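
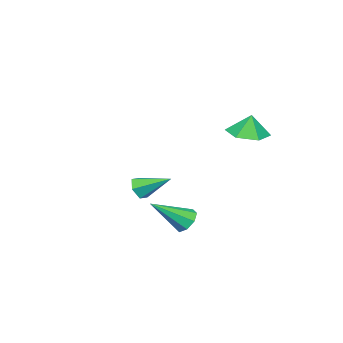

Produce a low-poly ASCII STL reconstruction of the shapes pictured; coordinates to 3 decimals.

solid 
facet normal -0.623 0.498 -0.603
outer loop
vertex 3.194 0.335 -2.098
vertex 2.75 0.369 -1.611
vertex 3.25 0.749 -1.814
endloop
endfacet
facet normal 0.928 0.117 -0.354
outer loop
vertex 3.194 0.335 -2.098
vertex 3.25 0.749 -1.814
vertex 3.93 -0.569 -0.469
endloop
endfacet
facet normal -0.623 0.497 -0.604
outer loop
vertex 3.25 0.749 -1.814
vertex 2.75 0.369 -1.611
vertex 3.013 0.941 -1.412
endloop
endfacet
facet normal 0.786 0.591 0.181
outer loop
vertex 3.25 0.749 -1.814
vertex 3.013 0.941 -1.412
vertex 3.93 -0.569 -0.469
endloop
endfacet
facet normal -0.623 0.497 -0.604
outer loop
vertex 3.013 0.941 -1.412
vertex 2.75 0.369 -1.611
vertex 2.622 0.798 -1.126
endloop
endfacet
facet normal 0.296 0.629 0.719
outer loop
vertex 3.013 0.941 -1.412
vertex 2.622 0.798 -1.126
vertex 3.93 -0.569 -0.469
endloop
endfacet
facet normal -0.624 0.496 -0.604
outer loop
vertex 2.622 0.798 -1.126
vertex 2.75 0.369 -1.611
vertex 2.306 0.403 -1.124
endloop
endfacet
facet normal -0.256 0.209 0.944
outer loop
vertex 2.622 0.798 -1.126
vertex 2.306 0.403 -1.124
vertex 3.93 -0.569 -0.469
endloop
endfacet
facet normal -0.624 0.496 -0.604
outer loop
vertex 2.306 0.403 -1.124
vertex 2.75 0.369 -1.611
vertex 2.251 -0.011 -1.407
endloop
endfacet
facet normal -0.545 -0.423 0.724
outer loop
vertex 2.306 0.403 -1.124
vertex 2.251 -0.011 -1.407
vertex 3.93 -0.569 -0.469
endloop
endfacet
facet normal -0.624 0.496 -0.603
outer loop
vertex 2.251 -0.011 -1.407
vertex 2.75 0.369 -1.611
vertex 2.488 -0.203 -1.81
endloop
endfacet
facet normal -0.403 -0.895 0.189
outer loop
vertex 2.251 -0.011 -1.407
vertex 2.488 -0.203 -1.81
vertex 3.93 -0.569 -0.469
endloop
endfacet
facet normal -0.623 0.496 -0.604
outer loop
vertex 2.488 -0.203 -1.81
vertex 2.75 0.369 -1.611
vertex 2.879 -0.06 -2.096
endloop
endfacet
facet normal 0.087 -0.933 -0.348
outer loop
vertex 2.488 -0.203 -1.81
vertex 2.879 -0.06 -2.096
vertex 3.93 -0.569 -0.469
endloop
endfacet
facet normal -0.625 0.495 -0.604
outer loop
vertex 2.879 -0.06 -2.096
vertex 2.75 0.369 -1.611
vertex 3.194 0.335 -2.098
endloop
endfacet
facet normal 0.639 -0.513 -0.573
outer loop
vertex 2.879 -0.06 -2.096
vertex 3.194 0.335 -2.098
vertex 3.93 -0.569 -0.469
endloop
endfacet
facet normal 0.003 -0.166 -0.986
outer loop
vertex 1.131 1.655 2.763
vertex 0.191 1.646 2.762
vertex 0.654 2.453 2.627
endloop
endfacet
facet normal 0.669 0.495 0.555
outer loop
vertex 1.131 1.655 2.763
vertex 0.654 2.453 2.627
vertex 0.189 1.814 3.758
endloop
endfacet
facet normal 0.002 -0.166 -0.986
outer loop
vertex 0.654 2.453 2.627
vertex 0.191 1.646 2.762
vertex -0.286 2.445 2.626
endloop
endfacet
facet normal -0.008 0.872 0.489
outer loop
vertex 0.654 2.453 2.627
vertex -0.286 2.445 2.626
vertex 0.189 1.814 3.758
endloop
endfacet
facet normal 0.002 -0.166 -0.986
outer loop
vertex -0.286 2.445 2.626
vertex 0.191 1.646 2.762
vertex -0.749 1.638 2.761
endloop
endfacet
facet normal -0.679 0.482 0.554
outer loop
vertex -0.286 2.445 2.626
vertex -0.749 1.638 2.761
vertex 0.189 1.814 3.758
endloop
endfacet
facet normal 0.002 -0.166 -0.986
outer loop
vertex -0.749 1.638 2.761
vertex 0.191 1.646 2.762
vertex -0.272 0.839 2.897
endloop
endfacet
facet normal -0.672 -0.285 0.683
outer loop
vertex -0.749 1.638 2.761
vertex -0.272 0.839 2.897
vertex 0.189 1.814 3.758
endloop
endfacet
facet normal 0.003 -0.166 -0.986
outer loop
vertex -0.272 0.839 2.897
vertex 0.191 1.646 2.762
vertex 0.668 0.848 2.898
endloop
endfacet
facet normal 0.006 -0.663 0.748
outer loop
vertex -0.272 0.839 2.897
vertex 0.668 0.848 2.898
vertex 0.189 1.814 3.758
endloop
endfacet
facet normal 0.003 -0.166 -0.986
outer loop
vertex 0.668 0.848 2.898
vertex 0.191 1.646 2.762
vertex 1.131 1.655 2.763
endloop
endfacet
facet normal 0.676 -0.274 0.684
outer loop
vertex 0.668 0.848 2.898
vertex 1.131 1.655 2.763
vertex 0.189 1.814 3.758
endloop
endfacet
facet normal 0.197 -0.863 -0.465
outer loop
vertex -0.104 -4.33 -1.253
vertex -0.319 -4.078 -1.812
vertex 0.308 -4.022 -1.65
endloop
endfacet
facet normal 0.644 0.114 0.757
outer loop
vertex -0.104 -4.33 -1.253
vertex 0.308 -4.022 -1.65
vertex -0.641 -2.662 -1.048
endloop
endfacet
facet normal 0.197 -0.863 -0.465
outer loop
vertex 0.308 -4.022 -1.65
vertex -0.319 -4.078 -1.812
vertex 0.093 -3.77 -2.209
endloop
endfacet
facet normal 0.809 0.586 -0.047
outer loop
vertex 0.308 -4.022 -1.65
vertex 0.093 -3.77 -2.209
vertex -0.641 -2.662 -1.048
endloop
endfacet
facet normal 0.196 -0.863 -0.466
outer loop
vertex 0.093 -3.77 -2.209
vertex -0.319 -4.078 -1.812
vertex -0.534 -3.825 -2.371
endloop
endfacet
facet normal 0.103 0.751 -0.652
outer loop
vertex 0.093 -3.77 -2.209
vertex -0.534 -3.825 -2.371
vertex -0.641 -2.662 -1.048
endloop
endfacet
facet normal 0.195 -0.863 -0.466
outer loop
vertex -0.534 -3.825 -2.371
vertex -0.319 -4.078 -1.812
vertex -0.946 -4.133 -1.973
endloop
endfacet
facet normal -0.772 0.445 -0.454
outer loop
vertex -0.534 -3.825 -2.371
vertex -0.946 -4.133 -1.973
vertex -0.641 -2.662 -1.048
endloop
endfacet
facet normal 0.195 -0.863 -0.466
outer loop
vertex -0.946 -4.133 -1.973
vertex -0.319 -4.078 -1.812
vertex -0.731 -4.386 -1.414
endloop
endfacet
facet normal -0.937 -0.025 0.349
outer loop
vertex -0.946 -4.133 -1.973
vertex -0.731 -4.386 -1.414
vertex -0.641 -2.662 -1.048
endloop
endfacet
facet normal 0.196 -0.863 -0.465
outer loop
vertex -0.731 -4.386 -1.414
vertex -0.319 -4.078 -1.812
vertex -0.104 -4.33 -1.253
endloop
endfacet
facet normal -0.228 -0.191 0.955
outer loop
vertex -0.731 -4.386 -1.414
vertex -0.104 -4.33 -1.253
vertex -0.641 -2.662 -1.048
endloop
endfacet

endsolid


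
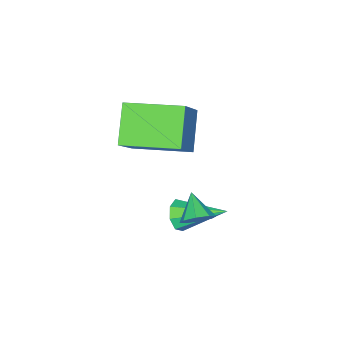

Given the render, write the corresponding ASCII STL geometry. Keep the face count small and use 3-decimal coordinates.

solid 
facet normal 0.467 0.662 -0.586
outer loop
vertex -0.114 -1.167 1.151
vertex -0.528 -0.765 1.275
vertex -0.01 -0.919 1.514
endloop
endfacet
facet normal 0.540 -0.759 0.364
outer loop
vertex -0.114 -1.167 1.151
vertex -0.01 -0.919 1.514
vertex -1.012 -1.455 1.885
endloop
endfacet
facet normal 0.467 0.663 -0.585
outer loop
vertex -0.01 -0.919 1.514
vertex -0.528 -0.765 1.275
vertex -0.21 -0.581 1.737
endloop
endfacet
facet normal 0.462 -0.282 0.841
outer loop
vertex -0.01 -0.919 1.514
vertex -0.21 -0.581 1.737
vertex -1.012 -1.455 1.885
endloop
endfacet
facet normal 0.466 0.663 -0.585
outer loop
vertex -0.21 -0.581 1.737
vertex -0.528 -0.765 1.275
vertex -0.596 -0.351 1.69
endloop
endfacet
facet normal -0.013 0.179 0.984
outer loop
vertex -0.21 -0.581 1.737
vertex -0.596 -0.351 1.69
vertex -1.012 -1.455 1.885
endloop
endfacet
facet normal 0.466 0.663 -0.586
outer loop
vertex -0.596 -0.351 1.69
vertex -0.528 -0.765 1.275
vertex -0.942 -0.364 1.4
endloop
endfacet
facet normal -0.608 0.355 0.710
outer loop
vertex -0.596 -0.351 1.69
vertex -0.942 -0.364 1.4
vertex -1.012 -1.455 1.885
endloop
endfacet
facet normal 0.466 0.663 -0.585
outer loop
vertex -0.942 -0.364 1.4
vertex -0.528 -0.765 1.275
vertex -1.045 -0.612 1.037
endloop
endfacet
facet normal -0.974 0.142 0.179
outer loop
vertex -0.942 -0.364 1.4
vertex -1.045 -0.612 1.037
vertex -1.012 -1.455 1.885
endloop
endfacet
facet normal 0.466 0.663 -0.586
outer loop
vertex -1.045 -0.612 1.037
vertex -0.528 -0.765 1.275
vertex -0.845 -0.95 0.814
endloop
endfacet
facet normal -0.895 -0.334 -0.297
outer loop
vertex -1.045 -0.612 1.037
vertex -0.845 -0.95 0.814
vertex -1.012 -1.455 1.885
endloop
endfacet
facet normal 0.467 0.662 -0.587
outer loop
vertex -0.845 -0.95 0.814
vertex -0.528 -0.765 1.275
vertex -0.46 -1.18 0.861
endloop
endfacet
facet normal -0.420 -0.794 -0.440
outer loop
vertex -0.845 -0.95 0.814
vertex -0.46 -1.18 0.861
vertex -1.012 -1.455 1.885
endloop
endfacet
facet normal 0.467 0.662 -0.587
outer loop
vertex -0.46 -1.18 0.861
vertex -0.528 -0.765 1.275
vertex -0.114 -1.167 1.151
endloop
endfacet
facet normal 0.176 -0.970 -0.166
outer loop
vertex -0.46 -1.18 0.861
vertex -0.114 -1.167 1.151
vertex -1.012 -1.455 1.885
endloop
endfacet
facet normal -0.641 -0.278 -0.716
outer loop
vertex -2.613 -5.231 2.921
vertex -3.615 -3.431 3.12
vertex -1.636 -4.562 1.786
endloop
endfacet
facet normal 0.484 -0.870 -0.096
outer loop
vertex -0.405 -4.029 3.16
vertex -2.613 -5.231 2.921
vertex -1.636 -4.562 1.786
endloop
endfacet
facet normal -0.641 -0.278 -0.715
outer loop
vertex -1.636 -4.562 1.786
vertex -3.615 -3.431 3.12
vertex -2.639 -2.762 1.985
endloop
endfacet
facet normal 0.595 0.408 -0.692
outer loop
vertex -2.639 -2.762 1.985
vertex -0.405 -4.029 3.16
vertex -1.636 -4.562 1.786
endloop
endfacet
facet normal -0.596 -0.408 0.692
outer loop
vertex -2.613 -5.231 2.921
vertex -2.384 -2.898 4.494
vertex -3.615 -3.431 3.12
endloop
endfacet
facet normal 0.484 -0.870 -0.097
outer loop
vertex -1.381 -4.698 4.295
vertex -2.613 -5.231 2.921
vertex -0.405 -4.029 3.16
endloop
endfacet
facet normal -0.595 -0.408 0.692
outer loop
vertex -1.381 -4.698 4.295
vertex -2.384 -2.898 4.494
vertex -2.613 -5.231 2.921
endloop
endfacet
facet normal -0.484 0.870 0.096
outer loop
vertex -3.615 -3.431 3.12
vertex -2.384 -2.898 4.494
vertex -2.639 -2.762 1.985
endloop
endfacet
facet normal 0.595 0.408 -0.692
outer loop
vertex -1.407 -2.229 3.359
vertex -0.405 -4.029 3.16
vertex -2.639 -2.762 1.985
endloop
endfacet
facet normal -0.484 0.870 0.096
outer loop
vertex -2.639 -2.762 1.985
vertex -2.384 -2.898 4.494
vertex -1.407 -2.229 3.359
endloop
endfacet
facet normal 0.641 0.278 0.715
outer loop
vertex -1.407 -2.229 3.359
vertex -1.381 -4.698 4.295
vertex -0.405 -4.029 3.16
endloop
endfacet
facet normal 0.641 0.278 0.716
outer loop
vertex -2.384 -2.898 4.494
vertex -1.381 -4.698 4.295
vertex -1.407 -2.229 3.359
endloop
endfacet
facet normal 0.335 -0.843 -0.421
outer loop
vertex -1.351 -2.099 -0.895
vertex -1.546 -2.427 -0.394
vertex -1.805 -2.256 -0.942
endloop
endfacet
facet normal -0.155 0.665 -0.730
outer loop
vertex -1.351 -2.099 -0.895
vertex -1.805 -2.256 -0.942
vertex -2.154 -0.893 0.374
endloop
endfacet
facet normal 0.334 -0.843 -0.421
outer loop
vertex -1.805 -2.256 -0.942
vertex -1.546 -2.427 -0.394
vertex -2.107 -2.513 -0.667
endloop
endfacet
facet normal -0.773 0.327 -0.544
outer loop
vertex -1.805 -2.256 -0.942
vertex -2.107 -2.513 -0.667
vertex -2.154 -0.893 0.374
endloop
endfacet
facet normal 0.334 -0.843 -0.422
outer loop
vertex -2.107 -2.513 -0.667
vertex -1.546 -2.427 -0.394
vertex -2.08 -2.72 -0.232
endloop
endfacet
facet normal -0.998 -0.053 0.037
outer loop
vertex -2.107 -2.513 -0.667
vertex -2.08 -2.72 -0.232
vertex -2.154 -0.893 0.374
endloop
endfacet
facet normal 0.335 -0.843 -0.421
outer loop
vertex -2.08 -2.72 -0.232
vertex -1.546 -2.427 -0.394
vertex -1.74 -2.755 0.108
endloop
endfacet
facet normal -0.697 -0.251 0.671
outer loop
vertex -2.08 -2.72 -0.232
vertex -1.74 -2.755 0.108
vertex -2.154 -0.893 0.374
endloop
endfacet
facet normal 0.334 -0.843 -0.422
outer loop
vertex -1.74 -2.755 0.108
vertex -1.546 -2.427 -0.394
vertex -1.286 -2.598 0.154
endloop
endfacet
facet normal -0.048 -0.152 0.987
outer loop
vertex -1.74 -2.755 0.108
vertex -1.286 -2.598 0.154
vertex -2.154 -0.893 0.374
endloop
endfacet
facet normal 0.335 -0.842 -0.422
outer loop
vertex -1.286 -2.598 0.154
vertex -1.546 -2.427 -0.394
vertex -0.985 -2.341 -0.12
endloop
endfacet
facet normal 0.569 0.187 0.801
outer loop
vertex -1.286 -2.598 0.154
vertex -0.985 -2.341 -0.12
vertex -2.154 -0.893 0.374
endloop
endfacet
facet normal 0.335 -0.843 -0.422
outer loop
vertex -0.985 -2.341 -0.12
vertex -1.546 -2.427 -0.394
vertex -1.012 -2.134 -0.555
endloop
endfacet
facet normal 0.794 0.566 0.220
outer loop
vertex -0.985 -2.341 -0.12
vertex -1.012 -2.134 -0.555
vertex -2.154 -0.893 0.374
endloop
endfacet
facet normal 0.335 -0.843 -0.421
outer loop
vertex -1.012 -2.134 -0.555
vertex -1.546 -2.427 -0.394
vertex -1.351 -2.099 -0.895
endloop
endfacet
facet normal 0.494 0.765 -0.414
outer loop
vertex -1.012 -2.134 -0.555
vertex -1.351 -2.099 -0.895
vertex -2.154 -0.893 0.374
endloop
endfacet

endsolid


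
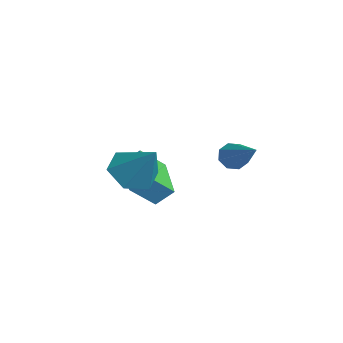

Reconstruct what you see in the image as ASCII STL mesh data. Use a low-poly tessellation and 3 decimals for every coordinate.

solid 
facet normal -0.834 -0.135 -0.536
outer loop
vertex -2.09 2.649 -1.161
vertex -2.421 3.015 -0.738
vertex -2.089 3.131 -1.284
endloop
endfacet
facet normal 0.755 -0.164 -0.635
outer loop
vertex -2.09 2.649 -1.161
vertex -2.089 3.131 -1.284
vertex -0.619 3.305 0.418
endloop
endfacet
facet normal -0.834 -0.134 -0.535
outer loop
vertex -2.089 3.131 -1.284
vertex -2.421 3.015 -0.738
vertex -2.282 3.545 -1.087
endloop
endfacet
facet normal 0.601 0.554 -0.576
outer loop
vertex -2.089 3.131 -1.284
vertex -2.282 3.545 -1.087
vertex -0.619 3.305 0.418
endloop
endfacet
facet normal -0.834 -0.134 -0.536
outer loop
vertex -2.282 3.545 -1.087
vertex -2.421 3.015 -0.738
vertex -2.557 3.649 -0.685
endloop
endfacet
facet normal 0.227 0.969 -0.096
outer loop
vertex -2.282 3.545 -1.087
vertex -2.557 3.649 -0.685
vertex -0.619 3.305 0.418
endloop
endfacet
facet normal -0.835 -0.134 -0.534
outer loop
vertex -2.557 3.649 -0.685
vertex -2.421 3.015 -0.738
vertex -2.751 3.381 -0.314
endloop
endfacet
facet normal -0.151 0.837 0.526
outer loop
vertex -2.557 3.649 -0.685
vertex -2.751 3.381 -0.314
vertex -0.619 3.305 0.418
endloop
endfacet
facet normal -0.835 -0.133 -0.535
outer loop
vertex -2.751 3.381 -0.314
vertex -2.421 3.015 -0.738
vertex -2.753 2.899 -0.191
endloop
endfacet
facet normal -0.308 0.236 0.922
outer loop
vertex -2.751 3.381 -0.314
vertex -2.753 2.899 -0.191
vertex -0.619 3.305 0.418
endloop
endfacet
facet normal -0.834 -0.134 -0.535
outer loop
vertex -2.753 2.899 -0.191
vertex -2.421 3.015 -0.738
vertex -2.56 2.485 -0.388
endloop
endfacet
facet normal -0.154 -0.482 0.862
outer loop
vertex -2.753 2.899 -0.191
vertex -2.56 2.485 -0.388
vertex -0.619 3.305 0.418
endloop
endfacet
facet normal -0.834 -0.135 -0.536
outer loop
vertex -2.56 2.485 -0.388
vertex -2.421 3.015 -0.738
vertex -2.285 2.382 -0.79
endloop
endfacet
facet normal 0.221 -0.898 0.381
outer loop
vertex -2.56 2.485 -0.388
vertex -2.285 2.382 -0.79
vertex -0.619 3.305 0.418
endloop
endfacet
facet normal -0.834 -0.135 -0.535
outer loop
vertex -2.285 2.382 -0.79
vertex -2.421 3.015 -0.738
vertex -2.09 2.649 -1.161
endloop
endfacet
facet normal 0.597 -0.766 -0.238
outer loop
vertex -2.285 2.382 -0.79
vertex -2.09 2.649 -1.161
vertex -0.619 3.305 0.418
endloop
endfacet
facet normal -0.971 0.103 0.214
outer loop
vertex -4.459 -0.811 -1.555
vertex -4.236 -0.135 -0.867
vertex -4.566 0.224 -2.536
endloop
endfacet
facet normal -0.225 -0.682 -0.695
outer loop
vertex -2.584 0.015 -2.973
vertex -4.459 -0.811 -1.555
vertex -4.566 0.224 -2.536
endloop
endfacet
facet normal -0.971 0.103 0.214
outer loop
vertex -4.566 0.224 -2.536
vertex -4.236 -0.135 -0.867
vertex -4.343 0.9 -1.848
endloop
endfacet
facet normal -0.075 0.723 -0.686
outer loop
vertex -4.343 0.9 -1.848
vertex -2.584 0.015 -2.973
vertex -4.566 0.224 -2.536
endloop
endfacet
facet normal 0.075 -0.723 0.686
outer loop
vertex -4.459 -0.811 -1.555
vertex -2.254 -0.344 -1.304
vertex -4.236 -0.135 -0.867
endloop
endfacet
facet normal -0.225 -0.682 -0.695
outer loop
vertex -2.477 -1.02 -1.992
vertex -4.459 -0.811 -1.555
vertex -2.584 0.015 -2.973
endloop
endfacet
facet normal 0.075 -0.723 0.686
outer loop
vertex -2.477 -1.02 -1.992
vertex -2.254 -0.344 -1.304
vertex -4.459 -0.811 -1.555
endloop
endfacet
facet normal 0.225 0.682 0.695
outer loop
vertex -4.236 -0.135 -0.867
vertex -2.254 -0.344 -1.304
vertex -4.343 0.9 -1.848
endloop
endfacet
facet normal -0.075 0.723 -0.686
outer loop
vertex -2.361 0.691 -2.285
vertex -2.584 0.015 -2.973
vertex -4.343 0.9 -1.848
endloop
endfacet
facet normal 0.225 0.682 0.695
outer loop
vertex -4.343 0.9 -1.848
vertex -2.254 -0.344 -1.304
vertex -2.361 0.691 -2.285
endloop
endfacet
facet normal 0.971 -0.103 -0.214
outer loop
vertex -2.361 0.691 -2.285
vertex -2.477 -1.02 -1.992
vertex -2.584 0.015 -2.973
endloop
endfacet
facet normal 0.971 -0.103 -0.214
outer loop
vertex -2.254 -0.344 -1.304
vertex -2.477 -1.02 -1.992
vertex -2.361 0.691 -2.285
endloop
endfacet
facet normal -0.592 -0.301 -0.748
outer loop
vertex 0.836 -2.078 -0.056
vertex 0.054 -1.543 0.347
vertex 0.687 -1.098 -0.333
endloop
endfacet
facet normal 0.970 0.083 -0.228
outer loop
vertex 0.836 -2.078 -0.056
vertex 0.687 -1.098 -0.333
vertex 1.166 -0.977 1.753
endloop
endfacet
facet normal -0.591 -0.302 -0.748
outer loop
vertex 0.687 -1.098 -0.333
vertex 0.054 -1.543 0.347
vertex -0.096 -0.563 0.07
endloop
endfacet
facet normal 0.498 0.852 -0.164
outer loop
vertex 0.687 -1.098 -0.333
vertex -0.096 -0.563 0.07
vertex 1.166 -0.977 1.753
endloop
endfacet
facet normal -0.592 -0.302 -0.747
outer loop
vertex -0.096 -0.563 0.07
vertex 0.054 -1.543 0.347
vertex -0.728 -1.008 0.75
endloop
endfacet
facet normal -0.218 0.897 0.384
outer loop
vertex -0.096 -0.563 0.07
vertex -0.728 -1.008 0.75
vertex 1.166 -0.977 1.753
endloop
endfacet
facet normal -0.591 -0.301 -0.748
outer loop
vertex -0.728 -1.008 0.75
vertex 0.054 -1.543 0.347
vertex -0.579 -1.989 1.027
endloop
endfacet
facet normal -0.463 0.175 0.869
outer loop
vertex -0.728 -1.008 0.75
vertex -0.579 -1.989 1.027
vertex 1.166 -0.977 1.753
endloop
endfacet
facet normal -0.591 -0.302 -0.748
outer loop
vertex -0.579 -1.989 1.027
vertex 0.054 -1.543 0.347
vertex 0.204 -2.524 0.624
endloop
endfacet
facet normal 0.009 -0.593 0.805
outer loop
vertex -0.579 -1.989 1.027
vertex 0.204 -2.524 0.624
vertex 1.166 -0.977 1.753
endloop
endfacet
facet normal -0.592 -0.302 -0.748
outer loop
vertex 0.204 -2.524 0.624
vertex 0.054 -1.543 0.347
vertex 0.836 -2.078 -0.056
endloop
endfacet
facet normal 0.726 -0.638 0.256
outer loop
vertex 0.204 -2.524 0.624
vertex 0.836 -2.078 -0.056
vertex 1.166 -0.977 1.753
endloop
endfacet

endsolid


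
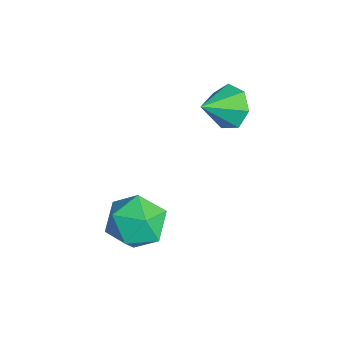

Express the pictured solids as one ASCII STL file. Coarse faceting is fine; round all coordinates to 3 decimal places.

solid 
facet normal -0.297 0.804 -0.515
outer loop
vertex -2.66 0.976 2.734
vertex -3.443 0.892 3.055
vertex -2.787 1.334 3.366
endloop
endfacet
facet normal 0.960 -0.112 0.257
outer loop
vertex -2.66 0.976 2.734
vertex -2.787 1.334 3.366
vertex -3.057 -0.152 3.725
endloop
endfacet
facet normal -0.296 0.803 -0.516
outer loop
vertex -2.787 1.334 3.366
vertex -3.443 0.892 3.055
vertex -3.408 1.36 3.763
endloop
endfacet
facet normal 0.539 0.104 0.836
outer loop
vertex -2.787 1.334 3.366
vertex -3.408 1.36 3.763
vertex -3.057 -0.152 3.725
endloop
endfacet
facet normal -0.296 0.803 -0.516
outer loop
vertex -3.408 1.36 3.763
vertex -3.443 0.892 3.055
vertex -4.055 1.034 3.627
endloop
endfacet
facet normal -0.174 -0.065 0.983
outer loop
vertex -3.408 1.36 3.763
vertex -4.055 1.034 3.627
vertex -3.057 -0.152 3.725
endloop
endfacet
facet normal -0.296 0.803 -0.516
outer loop
vertex -4.055 1.034 3.627
vertex -3.443 0.892 3.055
vertex -4.241 0.601 3.06
endloop
endfacet
facet normal -0.643 -0.492 0.587
outer loop
vertex -4.055 1.034 3.627
vertex -4.241 0.601 3.06
vertex -3.057 -0.152 3.725
endloop
endfacet
facet normal -0.296 0.804 -0.516
outer loop
vertex -4.241 0.601 3.06
vertex -3.443 0.892 3.055
vertex -3.827 0.387 2.489
endloop
endfacet
facet normal -0.515 -0.856 -0.052
outer loop
vertex -4.241 0.601 3.06
vertex -3.827 0.387 2.489
vertex -3.057 -0.152 3.725
endloop
endfacet
facet normal -0.297 0.804 -0.516
outer loop
vertex -3.827 0.387 2.489
vertex -3.443 0.892 3.055
vertex -3.123 0.554 2.344
endloop
endfacet
facet normal 0.115 -0.882 -0.457
outer loop
vertex -3.827 0.387 2.489
vertex -3.123 0.554 2.344
vertex -3.057 -0.152 3.725
endloop
endfacet
facet normal -0.298 0.803 -0.516
outer loop
vertex -3.123 0.554 2.344
vertex -3.443 0.892 3.055
vertex -2.66 0.976 2.734
endloop
endfacet
facet normal 0.771 -0.551 -0.319
outer loop
vertex -3.123 0.554 2.344
vertex -2.66 0.976 2.734
vertex -3.057 -0.152 3.725
endloop
endfacet
facet normal -0.483 0.687 0.543
outer loop
vertex -0.525 -1.905 1.43
vertex -1.455 -2.313 1.119
vertex -0.983 -2.676 1.998
endloop
endfacet
facet normal 0.148 0.528 0.836
outer loop
vertex -0.525 -1.905 1.43
vertex -0.983 -2.676 1.998
vertex 0.065 -2.696 1.825
endloop
endfacet
facet normal 0.656 0.666 0.354
outer loop
vertex -0.525 -1.905 1.43
vertex 0.065 -2.696 1.825
vertex 0.24 -2.344 0.838
endloop
endfacet
facet normal 0.339 0.910 -0.237
outer loop
vertex -0.525 -1.905 1.43
vertex 0.24 -2.344 0.838
vertex -0.699 -2.108 0.402
endloop
endfacet
facet normal -0.365 0.923 -0.121
outer loop
vertex -0.525 -1.905 1.43
vertex -0.699 -2.108 0.402
vertex -1.455 -2.313 1.119
endloop
endfacet
facet normal 0.157 -0.172 0.972
outer loop
vertex 0.065 -2.696 1.825
vertex -0.983 -2.676 1.998
vertex -0.501 -3.592 1.758
endloop
endfacet
facet normal -0.863 0.085 0.498
outer loop
vertex -0.983 -2.676 1.998
vertex -1.455 -2.313 1.119
vertex -1.44 -3.356 1.322
endloop
endfacet
facet normal -0.672 0.467 -0.575
outer loop
vertex -1.455 -2.313 1.119
vertex -0.699 -2.108 0.402
vertex -1.265 -3.004 0.335
endloop
endfacet
facet normal 0.467 0.446 -0.764
outer loop
vertex -0.699 -2.108 0.402
vertex 0.24 -2.344 0.838
vertex -0.217 -3.024 0.162
endloop
endfacet
facet normal 0.980 0.051 0.192
outer loop
vertex 0.24 -2.344 0.838
vertex 0.065 -2.696 1.825
vertex 0.255 -3.387 1.041
endloop
endfacet
facet normal -0.339 -0.910 0.237
outer loop
vertex -0.675 -3.795 0.73
vertex -0.501 -3.592 1.758
vertex -1.44 -3.356 1.322
endloop
endfacet
facet normal -0.656 -0.666 -0.354
outer loop
vertex -0.675 -3.795 0.73
vertex -1.44 -3.356 1.322
vertex -1.265 -3.004 0.335
endloop
endfacet
facet normal -0.148 -0.528 -0.836
outer loop
vertex -0.675 -3.795 0.73
vertex -1.265 -3.004 0.335
vertex -0.217 -3.024 0.162
endloop
endfacet
facet normal 0.483 -0.687 -0.543
outer loop
vertex -0.675 -3.795 0.73
vertex -0.217 -3.024 0.162
vertex 0.255 -3.387 1.041
endloop
endfacet
facet normal 0.365 -0.923 0.121
outer loop
vertex -0.675 -3.795 0.73
vertex 0.255 -3.387 1.041
vertex -0.501 -3.592 1.758
endloop
endfacet
facet normal -0.467 -0.446 0.764
outer loop
vertex -1.44 -3.356 1.322
vertex -0.501 -3.592 1.758
vertex -0.983 -2.676 1.998
endloop
endfacet
facet normal -0.980 -0.051 -0.192
outer loop
vertex -1.265 -3.004 0.335
vertex -1.44 -3.356 1.322
vertex -1.455 -2.313 1.119
endloop
endfacet
facet normal -0.157 0.172 -0.972
outer loop
vertex -0.217 -3.024 0.162
vertex -1.265 -3.004 0.335
vertex -0.699 -2.108 0.402
endloop
endfacet
facet normal 0.863 -0.085 -0.498
outer loop
vertex 0.255 -3.387 1.041
vertex -0.217 -3.024 0.162
vertex 0.24 -2.344 0.838
endloop
endfacet
facet normal 0.672 -0.467 0.575
outer loop
vertex -0.501 -3.592 1.758
vertex 0.255 -3.387 1.041
vertex 0.065 -2.696 1.825
endloop
endfacet

endsolid


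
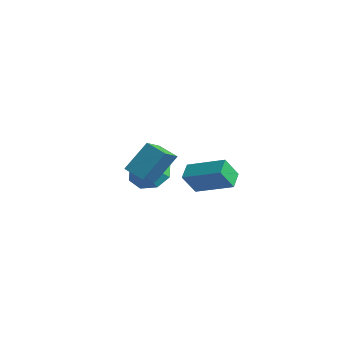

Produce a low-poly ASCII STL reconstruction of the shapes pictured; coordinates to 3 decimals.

solid 
facet normal -0.914 -0.203 0.352
outer loop
vertex -1.924 -2.617 0.301
vertex -1.644 -1.578 1.63
vertex -2.526 -1.374 -0.545
endloop
endfacet
facet normal -0.163 -0.608 -0.777
outer loop
vertex -1.576 -1.162 -0.91
vertex -1.924 -2.617 0.301
vertex -2.526 -1.374 -0.545
endloop
endfacet
facet normal -0.914 -0.204 0.351
outer loop
vertex -2.526 -1.374 -0.545
vertex -1.644 -1.578 1.63
vertex -2.247 -0.334 0.784
endloop
endfacet
facet normal -0.372 0.767 -0.522
outer loop
vertex -2.247 -0.334 0.784
vertex -1.576 -1.162 -0.91
vertex -2.526 -1.374 -0.545
endloop
endfacet
facet normal 0.372 -0.768 0.522
outer loop
vertex -1.924 -2.617 0.301
vertex -0.694 -1.366 1.265
vertex -1.644 -1.578 1.63
endloop
endfacet
facet normal -0.163 -0.608 -0.777
outer loop
vertex -0.973 -2.406 -0.064
vertex -1.924 -2.617 0.301
vertex -1.576 -1.162 -0.91
endloop
endfacet
facet normal 0.371 -0.768 0.523
outer loop
vertex -0.973 -2.406 -0.064
vertex -0.694 -1.366 1.265
vertex -1.924 -2.617 0.301
endloop
endfacet
facet normal 0.163 0.608 0.777
outer loop
vertex -1.644 -1.578 1.63
vertex -0.694 -1.366 1.265
vertex -2.247 -0.334 0.784
endloop
endfacet
facet normal -0.371 0.768 -0.522
outer loop
vertex -1.296 -0.123 0.419
vertex -1.576 -1.162 -0.91
vertex -2.247 -0.334 0.784
endloop
endfacet
facet normal 0.163 0.608 0.777
outer loop
vertex -2.247 -0.334 0.784
vertex -0.694 -1.366 1.265
vertex -1.296 -0.123 0.419
endloop
endfacet
facet normal 0.914 0.204 -0.352
outer loop
vertex -1.296 -0.123 0.419
vertex -0.973 -2.406 -0.064
vertex -1.576 -1.162 -0.91
endloop
endfacet
facet normal 0.914 0.204 -0.351
outer loop
vertex -0.694 -1.366 1.265
vertex -0.973 -2.406 -0.064
vertex -1.296 -0.123 0.419
endloop
endfacet
facet normal -0.856 -0.360 -0.371
outer loop
vertex -4.136 2.714 -3.098
vertex -4.621 3.477 -2.719
vertex -3.939 3.393 -4.212
endloop
endfacet
facet normal 0.495 -0.778 -0.387
outer loop
vertex -2.159 4.143 -3.441
vertex -4.136 2.714 -3.098
vertex -3.939 3.393 -4.212
endloop
endfacet
facet normal -0.856 -0.361 -0.371
outer loop
vertex -3.939 3.393 -4.212
vertex -4.621 3.477 -2.719
vertex -4.424 4.155 -3.834
endloop
endfacet
facet normal 0.149 0.514 -0.845
outer loop
vertex -4.424 4.155 -3.834
vertex -2.159 4.143 -3.441
vertex -3.939 3.393 -4.212
endloop
endfacet
facet normal -0.149 -0.514 0.845
outer loop
vertex -4.136 2.714 -3.098
vertex -2.841 4.227 -1.948
vertex -4.621 3.477 -2.719
endloop
endfacet
facet normal 0.496 -0.778 -0.386
outer loop
vertex -2.356 3.465 -2.326
vertex -4.136 2.714 -3.098
vertex -2.159 4.143 -3.441
endloop
endfacet
facet normal -0.149 -0.514 0.845
outer loop
vertex -2.356 3.465 -2.326
vertex -2.841 4.227 -1.948
vertex -4.136 2.714 -3.098
endloop
endfacet
facet normal -0.495 0.778 0.386
outer loop
vertex -4.621 3.477 -2.719
vertex -2.841 4.227 -1.948
vertex -4.424 4.155 -3.834
endloop
endfacet
facet normal 0.149 0.514 -0.844
outer loop
vertex -2.644 4.906 -3.062
vertex -2.159 4.143 -3.441
vertex -4.424 4.155 -3.834
endloop
endfacet
facet normal -0.496 0.778 0.386
outer loop
vertex -4.424 4.155 -3.834
vertex -2.841 4.227 -1.948
vertex -2.644 4.906 -3.062
endloop
endfacet
facet normal 0.856 0.360 0.370
outer loop
vertex -2.644 4.906 -3.062
vertex -2.356 3.465 -2.326
vertex -2.159 4.143 -3.441
endloop
endfacet
facet normal 0.856 0.361 0.371
outer loop
vertex -2.841 4.227 -1.948
vertex -2.356 3.465 -2.326
vertex -2.644 4.906 -3.062
endloop
endfacet
facet normal -0.231 0.602 -0.765
outer loop
vertex -3.051 0.237 -2.376
vertex -3.912 0.54 -1.878
vertex -2.927 0.873 -1.913
endloop
endfacet
facet normal 0.962 -0.255 0.093
outer loop
vertex -3.051 0.237 -2.376
vertex -2.927 0.873 -1.913
vertex -3.468 -0.62 -0.402
endloop
endfacet
facet normal -0.230 0.601 -0.765
outer loop
vertex -2.927 0.873 -1.913
vertex -3.912 0.54 -1.878
vertex -3.38 1.314 -1.43
endloop
endfacet
facet normal 0.809 0.247 0.533
outer loop
vertex -2.927 0.873 -1.913
vertex -3.38 1.314 -1.43
vertex -3.468 -0.62 -0.402
endloop
endfacet
facet normal -0.230 0.601 -0.765
outer loop
vertex -3.38 1.314 -1.43
vertex -3.912 0.54 -1.878
vertex -4.145 1.302 -1.209
endloop
endfacet
facet normal 0.242 0.447 0.861
outer loop
vertex -3.38 1.314 -1.43
vertex -4.145 1.302 -1.209
vertex -3.468 -0.62 -0.402
endloop
endfacet
facet normal -0.229 0.602 -0.765
outer loop
vertex -4.145 1.302 -1.209
vertex -3.912 0.54 -1.878
vertex -4.773 0.844 -1.381
endloop
endfacet
facet normal -0.408 0.227 0.884
outer loop
vertex -4.145 1.302 -1.209
vertex -4.773 0.844 -1.381
vertex -3.468 -0.62 -0.402
endloop
endfacet
facet normal -0.230 0.601 -0.766
outer loop
vertex -4.773 0.844 -1.381
vertex -3.912 0.54 -1.878
vertex -4.897 0.208 -1.843
endloop
endfacet
facet normal -0.757 -0.281 0.590
outer loop
vertex -4.773 0.844 -1.381
vertex -4.897 0.208 -1.843
vertex -3.468 -0.62 -0.402
endloop
endfacet
facet normal -0.230 0.602 -0.765
outer loop
vertex -4.897 0.208 -1.843
vertex -3.912 0.54 -1.878
vertex -4.444 -0.233 -2.326
endloop
endfacet
facet normal -0.604 -0.783 0.149
outer loop
vertex -4.897 0.208 -1.843
vertex -4.444 -0.233 -2.326
vertex -3.468 -0.62 -0.402
endloop
endfacet
facet normal -0.230 0.602 -0.765
outer loop
vertex -4.444 -0.233 -2.326
vertex -3.912 0.54 -1.878
vertex -3.679 -0.221 -2.547
endloop
endfacet
facet normal -0.036 -0.983 -0.179
outer loop
vertex -4.444 -0.233 -2.326
vertex -3.679 -0.221 -2.547
vertex -3.468 -0.62 -0.402
endloop
endfacet
facet normal -0.231 0.602 -0.765
outer loop
vertex -3.679 -0.221 -2.547
vertex -3.912 0.54 -1.878
vertex -3.051 0.237 -2.376
endloop
endfacet
facet normal 0.612 -0.764 -0.202
outer loop
vertex -3.679 -0.221 -2.547
vertex -3.051 0.237 -2.376
vertex -3.468 -0.62 -0.402
endloop
endfacet

endsolid


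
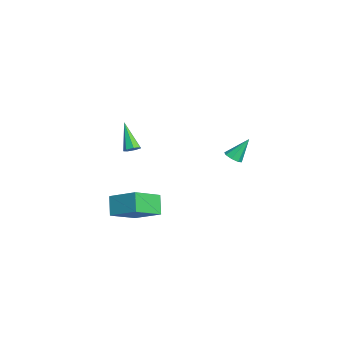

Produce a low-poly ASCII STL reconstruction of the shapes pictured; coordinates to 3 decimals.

solid 
facet normal 0.119 -0.571 -0.813
outer loop
vertex 2.147 3.658 2.744
vertex 1.572 3.438 2.814
vertex 1.824 3.918 2.514
endloop
endfacet
facet normal 0.646 0.762 -0.045
outer loop
vertex 2.147 3.658 2.744
vertex 1.824 3.918 2.514
vertex 1.368 4.402 4.186
endloop
endfacet
facet normal 0.121 -0.571 -0.812
outer loop
vertex 1.824 3.918 2.514
vertex 1.572 3.438 2.814
vertex 1.354 3.897 2.459
endloop
endfacet
facet normal -0.010 0.960 -0.281
outer loop
vertex 1.824 3.918 2.514
vertex 1.354 3.897 2.459
vertex 1.368 4.402 4.186
endloop
endfacet
facet normal 0.122 -0.570 -0.812
outer loop
vertex 1.354 3.897 2.459
vertex 1.572 3.438 2.814
vertex 1.011 3.606 2.612
endloop
endfacet
facet normal -0.684 0.701 -0.200
outer loop
vertex 1.354 3.897 2.459
vertex 1.011 3.606 2.612
vertex 1.368 4.402 4.186
endloop
endfacet
facet normal 0.122 -0.570 -0.812
outer loop
vertex 1.011 3.606 2.612
vertex 1.572 3.438 2.814
vertex 0.997 3.217 2.883
endloop
endfacet
facet normal -0.979 0.140 0.151
outer loop
vertex 1.011 3.606 2.612
vertex 0.997 3.217 2.883
vertex 1.368 4.402 4.186
endloop
endfacet
facet normal 0.122 -0.570 -0.812
outer loop
vertex 0.997 3.217 2.883
vertex 1.572 3.438 2.814
vertex 1.32 2.957 3.114
endloop
endfacet
facet normal -0.723 -0.396 0.566
outer loop
vertex 0.997 3.217 2.883
vertex 1.32 2.957 3.114
vertex 1.368 4.402 4.186
endloop
endfacet
facet normal 0.122 -0.570 -0.812
outer loop
vertex 1.32 2.957 3.114
vertex 1.572 3.438 2.814
vertex 1.791 2.979 3.169
endloop
endfacet
facet normal -0.066 -0.593 0.802
outer loop
vertex 1.32 2.957 3.114
vertex 1.791 2.979 3.169
vertex 1.368 4.402 4.186
endloop
endfacet
facet normal 0.120 -0.571 -0.812
outer loop
vertex 1.791 2.979 3.169
vertex 1.572 3.438 2.814
vertex 2.134 3.269 3.016
endloop
endfacet
facet normal 0.606 -0.336 0.722
outer loop
vertex 1.791 2.979 3.169
vertex 2.134 3.269 3.016
vertex 1.368 4.402 4.186
endloop
endfacet
facet normal 0.120 -0.572 -0.812
outer loop
vertex 2.134 3.269 3.016
vertex 1.572 3.438 2.814
vertex 2.147 3.658 2.744
endloop
endfacet
facet normal 0.901 0.228 0.369
outer loop
vertex 2.134 3.269 3.016
vertex 2.147 3.658 2.744
vertex 1.368 4.402 4.186
endloop
endfacet
facet normal 0.614 0.178 -0.769
outer loop
vertex -2.707 -2.069 1.588
vertex -3.147 -2.106 1.228
vertex -2.945 -1.645 1.496
endloop
endfacet
facet normal 0.469 0.431 0.771
outer loop
vertex -2.707 -2.069 1.588
vertex -2.945 -1.645 1.496
vertex -4.493 -2.494 2.912
endloop
endfacet
facet normal 0.615 0.178 -0.769
outer loop
vertex -2.945 -1.645 1.496
vertex -3.147 -2.106 1.228
vertex -3.335 -1.568 1.202
endloop
endfacet
facet normal -0.126 0.906 0.405
outer loop
vertex -2.945 -1.645 1.496
vertex -3.335 -1.568 1.202
vertex -4.493 -2.494 2.912
endloop
endfacet
facet normal 0.613 0.177 -0.770
outer loop
vertex -3.335 -1.568 1.202
vertex -3.147 -2.106 1.228
vertex -3.584 -1.896 0.928
endloop
endfacet
facet normal -0.732 0.668 -0.134
outer loop
vertex -3.335 -1.568 1.202
vertex -3.584 -1.896 0.928
vertex -4.493 -2.494 2.912
endloop
endfacet
facet normal 0.614 0.179 -0.769
outer loop
vertex -3.584 -1.896 0.928
vertex -3.147 -2.106 1.228
vertex -3.504 -2.382 0.879
endloop
endfacet
facet normal -0.892 -0.103 -0.440
outer loop
vertex -3.584 -1.896 0.928
vertex -3.504 -2.382 0.879
vertex -4.493 -2.494 2.912
endloop
endfacet
facet normal 0.615 0.176 -0.768
outer loop
vertex -3.504 -2.382 0.879
vertex -3.147 -2.106 1.228
vertex -3.156 -2.66 1.094
endloop
endfacet
facet normal -0.486 -0.827 -0.282
outer loop
vertex -3.504 -2.382 0.879
vertex -3.156 -2.66 1.094
vertex -4.493 -2.494 2.912
endloop
endfacet
facet normal 0.614 0.176 -0.770
outer loop
vertex -3.156 -2.66 1.094
vertex -3.147 -2.106 1.228
vertex -2.801 -2.521 1.409
endloop
endfacet
facet normal 0.180 -0.959 0.220
outer loop
vertex -3.156 -2.66 1.094
vertex -2.801 -2.521 1.409
vertex -4.493 -2.494 2.912
endloop
endfacet
facet normal 0.614 0.177 -0.769
outer loop
vertex -2.801 -2.521 1.409
vertex -3.147 -2.106 1.228
vertex -2.707 -2.069 1.588
endloop
endfacet
facet normal 0.605 -0.399 0.689
outer loop
vertex -2.801 -2.521 1.409
vertex -2.707 -2.069 1.588
vertex -4.493 -2.494 2.912
endloop
endfacet
facet normal -0.512 0.728 -0.457
outer loop
vertex 2.305 -2.449 0.056
vertex 3.473 -1.044 0.985
vertex 3.211 -2.489 -1.023
endloop
endfacet
facet normal -0.570 -0.686 -0.453
outer loop
vertex 4.287 -4.016 -0.065
vertex 2.305 -2.449 0.056
vertex 3.211 -2.489 -1.023
endloop
endfacet
facet normal -0.513 0.727 -0.456
outer loop
vertex 3.211 -2.489 -1.023
vertex 3.473 -1.044 0.985
vertex 4.379 -1.083 -0.095
endloop
endfacet
facet normal 0.642 -0.028 -0.766
outer loop
vertex 4.379 -1.083 -0.095
vertex 4.287 -4.016 -0.065
vertex 3.211 -2.489 -1.023
endloop
endfacet
facet normal -0.642 0.028 0.766
outer loop
vertex 2.305 -2.449 0.056
vertex 4.549 -2.571 1.943
vertex 3.473 -1.044 0.985
endloop
endfacet
facet normal -0.570 -0.686 -0.453
outer loop
vertex 3.381 -3.977 1.015
vertex 2.305 -2.449 0.056
vertex 4.287 -4.016 -0.065
endloop
endfacet
facet normal -0.642 0.028 0.766
outer loop
vertex 3.381 -3.977 1.015
vertex 4.549 -2.571 1.943
vertex 2.305 -2.449 0.056
endloop
endfacet
facet normal 0.570 0.686 0.453
outer loop
vertex 3.473 -1.044 0.985
vertex 4.549 -2.571 1.943
vertex 4.379 -1.083 -0.095
endloop
endfacet
facet normal 0.643 -0.028 -0.766
outer loop
vertex 5.455 -2.611 0.864
vertex 4.287 -4.016 -0.065
vertex 4.379 -1.083 -0.095
endloop
endfacet
facet normal 0.570 0.686 0.453
outer loop
vertex 4.379 -1.083 -0.095
vertex 4.549 -2.571 1.943
vertex 5.455 -2.611 0.864
endloop
endfacet
facet normal 0.512 -0.728 0.456
outer loop
vertex 5.455 -2.611 0.864
vertex 3.381 -3.977 1.015
vertex 4.287 -4.016 -0.065
endloop
endfacet
facet normal 0.512 -0.727 0.457
outer loop
vertex 4.549 -2.571 1.943
vertex 3.381 -3.977 1.015
vertex 5.455 -2.611 0.864
endloop
endfacet

endsolid


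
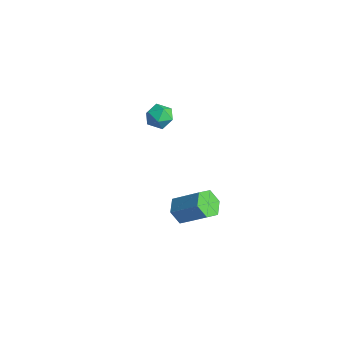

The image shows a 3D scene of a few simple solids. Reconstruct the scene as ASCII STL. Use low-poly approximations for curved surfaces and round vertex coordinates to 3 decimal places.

solid 
facet normal -0.665 -0.426 -0.613
outer loop
vertex 2.905 -1.513 -3.858
vertex 2.491 -1.764 -3.234
vertex 2.334 -1.059 -3.554
endloop
endfacet
facet normal 0.188 0.699 -0.690
outer loop
vertex 2.905 -1.513 -3.858
vertex 2.334 -1.059 -3.554
vertex 4.042 -0.784 -2.81
endloop
endfacet
facet normal 0.188 0.699 -0.690
outer loop
vertex 4.042 -0.784 -2.81
vertex 2.334 -1.059 -3.554
vertex 3.472 -0.33 -2.506
endloop
endfacet
facet normal 0.666 0.426 0.613
outer loop
vertex 4.042 -0.784 -2.81
vertex 3.472 -0.33 -2.506
vertex 3.629 -1.036 -2.186
endloop
endfacet
facet normal -0.665 -0.426 -0.613
outer loop
vertex 2.334 -1.059 -3.554
vertex 2.491 -1.764 -3.234
vertex 1.92 -1.311 -2.929
endloop
endfacet
facet normal -0.532 0.847 -0.011
outer loop
vertex 2.334 -1.059 -3.554
vertex 1.92 -1.311 -2.929
vertex 3.472 -0.33 -2.506
endloop
endfacet
facet normal -0.532 0.847 -0.011
outer loop
vertex 3.472 -0.33 -2.506
vertex 1.92 -1.311 -2.929
vertex 3.058 -0.582 -1.881
endloop
endfacet
facet normal 0.666 0.426 0.613
outer loop
vertex 3.472 -0.33 -2.506
vertex 3.058 -0.582 -1.881
vertex 3.629 -1.036 -2.186
endloop
endfacet
facet normal -0.665 -0.426 -0.613
outer loop
vertex 1.92 -1.311 -2.929
vertex 2.491 -1.764 -3.234
vertex 2.078 -2.016 -2.61
endloop
endfacet
facet normal -0.719 0.146 0.679
outer loop
vertex 1.92 -1.311 -2.929
vertex 2.078 -2.016 -2.61
vertex 3.058 -0.582 -1.881
endloop
endfacet
facet normal -0.720 0.147 0.679
outer loop
vertex 3.058 -0.582 -1.881
vertex 2.078 -2.016 -2.61
vertex 3.215 -1.287 -1.562
endloop
endfacet
facet normal 0.666 0.426 0.613
outer loop
vertex 3.058 -0.582 -1.881
vertex 3.215 -1.287 -1.562
vertex 3.629 -1.036 -2.186
endloop
endfacet
facet normal -0.666 -0.426 -0.613
outer loop
vertex 2.078 -2.016 -2.61
vertex 2.491 -1.764 -3.234
vertex 2.648 -2.47 -2.914
endloop
endfacet
facet normal -0.188 -0.699 0.690
outer loop
vertex 2.078 -2.016 -2.61
vertex 2.648 -2.47 -2.914
vertex 3.215 -1.287 -1.562
endloop
endfacet
facet normal -0.188 -0.699 0.690
outer loop
vertex 3.215 -1.287 -1.562
vertex 2.648 -2.47 -2.914
vertex 3.786 -1.741 -1.866
endloop
endfacet
facet normal 0.665 0.426 0.613
outer loop
vertex 3.215 -1.287 -1.562
vertex 3.786 -1.741 -1.866
vertex 3.629 -1.036 -2.186
endloop
endfacet
facet normal -0.666 -0.426 -0.613
outer loop
vertex 2.648 -2.47 -2.914
vertex 2.491 -1.764 -3.234
vertex 3.062 -2.218 -3.539
endloop
endfacet
facet normal 0.532 -0.847 0.011
outer loop
vertex 2.648 -2.47 -2.914
vertex 3.062 -2.218 -3.539
vertex 3.786 -1.741 -1.866
endloop
endfacet
facet normal 0.532 -0.847 0.011
outer loop
vertex 3.786 -1.741 -1.866
vertex 3.062 -2.218 -3.539
vertex 4.2 -1.489 -2.491
endloop
endfacet
facet normal 0.665 0.426 0.613
outer loop
vertex 3.786 -1.741 -1.866
vertex 4.2 -1.489 -2.491
vertex 3.629 -1.036 -2.186
endloop
endfacet
facet normal -0.666 -0.426 -0.613
outer loop
vertex 3.062 -2.218 -3.539
vertex 2.491 -1.764 -3.234
vertex 2.905 -1.513 -3.858
endloop
endfacet
facet normal 0.719 -0.147 -0.679
outer loop
vertex 3.062 -2.218 -3.539
vertex 2.905 -1.513 -3.858
vertex 4.2 -1.489 -2.491
endloop
endfacet
facet normal 0.719 -0.146 -0.679
outer loop
vertex 4.2 -1.489 -2.491
vertex 2.905 -1.513 -3.858
vertex 4.042 -0.784 -2.81
endloop
endfacet
facet normal 0.665 0.426 0.613
outer loop
vertex 4.2 -1.489 -2.491
vertex 4.042 -0.784 -2.81
vertex 3.629 -1.036 -2.186
endloop
endfacet
facet normal -0.239 -0.168 0.956
outer loop
vertex -3.539 0.581 -0.96
vertex -3.175 -0.118 -0.992
vertex -2.774 0.527 -0.778
endloop
endfacet
facet normal -0.161 0.530 0.832
outer loop
vertex -3.539 0.581 -0.96
vertex -2.774 0.527 -0.778
vertex -3.034 1.131 -1.213
endloop
endfacet
facet normal -0.620 0.716 0.320
outer loop
vertex -3.539 0.581 -0.96
vertex -3.034 1.131 -1.213
vertex -3.596 0.86 -1.695
endloop
endfacet
facet normal -0.983 0.133 0.127
outer loop
vertex -3.539 0.581 -0.96
vertex -3.596 0.86 -1.695
vertex -3.683 0.088 -1.558
endloop
endfacet
facet normal -0.747 -0.413 0.520
outer loop
vertex -3.539 0.581 -0.96
vertex -3.683 0.088 -1.558
vertex -3.175 -0.118 -0.992
endloop
endfacet
facet normal 0.501 0.637 0.585
outer loop
vertex -3.034 1.131 -1.213
vertex -2.774 0.527 -0.778
vertex -2.357 0.772 -1.402
endloop
endfacet
facet normal 0.373 -0.493 0.786
outer loop
vertex -2.774 0.527 -0.778
vertex -3.175 -0.118 -0.992
vertex -2.444 0.0 -1.265
endloop
endfacet
facet normal -0.450 -0.890 0.080
outer loop
vertex -3.175 -0.118 -0.992
vertex -3.683 0.088 -1.558
vertex -3.006 -0.271 -1.747
endloop
endfacet
facet normal -0.830 -0.005 -0.557
outer loop
vertex -3.683 0.088 -1.558
vertex -3.596 0.86 -1.695
vertex -3.266 0.333 -2.182
endloop
endfacet
facet normal -0.243 0.939 -0.245
outer loop
vertex -3.596 0.86 -1.695
vertex -3.034 1.131 -1.213
vertex -2.865 0.978 -1.968
endloop
endfacet
facet normal 0.983 -0.133 -0.127
outer loop
vertex -2.501 0.279 -2.0
vertex -2.357 0.772 -1.402
vertex -2.444 0.0 -1.265
endloop
endfacet
facet normal 0.620 -0.716 -0.320
outer loop
vertex -2.501 0.279 -2.0
vertex -2.444 0.0 -1.265
vertex -3.006 -0.271 -1.747
endloop
endfacet
facet normal 0.161 -0.530 -0.832
outer loop
vertex -2.501 0.279 -2.0
vertex -3.006 -0.271 -1.747
vertex -3.266 0.333 -2.182
endloop
endfacet
facet normal 0.239 0.168 -0.956
outer loop
vertex -2.501 0.279 -2.0
vertex -3.266 0.333 -2.182
vertex -2.865 0.978 -1.968
endloop
endfacet
facet normal 0.747 0.413 -0.520
outer loop
vertex -2.501 0.279 -2.0
vertex -2.865 0.978 -1.968
vertex -2.357 0.772 -1.402
endloop
endfacet
facet normal 0.830 0.005 0.557
outer loop
vertex -2.444 0.0 -1.265
vertex -2.357 0.772 -1.402
vertex -2.774 0.527 -0.778
endloop
endfacet
facet normal 0.243 -0.939 0.245
outer loop
vertex -3.006 -0.271 -1.747
vertex -2.444 0.0 -1.265
vertex -3.175 -0.118 -0.992
endloop
endfacet
facet normal -0.501 -0.637 -0.585
outer loop
vertex -3.266 0.333 -2.182
vertex -3.006 -0.271 -1.747
vertex -3.683 0.088 -1.558
endloop
endfacet
facet normal -0.373 0.493 -0.786
outer loop
vertex -2.865 0.978 -1.968
vertex -3.266 0.333 -2.182
vertex -3.596 0.86 -1.695
endloop
endfacet
facet normal 0.450 0.890 -0.080
outer loop
vertex -2.357 0.772 -1.402
vertex -2.865 0.978 -1.968
vertex -3.034 1.131 -1.213
endloop
endfacet

endsolid


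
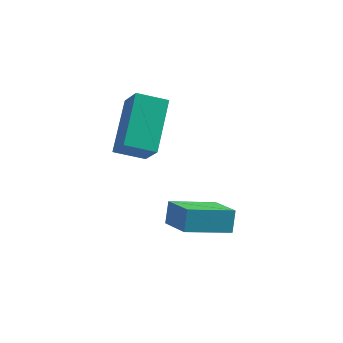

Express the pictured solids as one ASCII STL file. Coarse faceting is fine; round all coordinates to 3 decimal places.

solid 
facet normal -0.565 0.715 -0.412
outer loop
vertex 2.669 3.063 -1.906
vertex 3.989 3.828 -2.389
vertex 2.654 2.65 -2.602
endloop
endfacet
facet normal -0.825 -0.478 0.302
outer loop
vertex 3.411 1.692 -2.051
vertex 2.669 3.063 -1.906
vertex 2.654 2.65 -2.602
endloop
endfacet
facet normal -0.566 0.715 -0.411
outer loop
vertex 2.654 2.65 -2.602
vertex 3.989 3.828 -2.389
vertex 3.973 3.415 -3.086
endloop
endfacet
facet normal -0.020 -0.510 -0.860
outer loop
vertex 3.973 3.415 -3.086
vertex 3.411 1.692 -2.051
vertex 2.654 2.65 -2.602
endloop
endfacet
facet normal 0.019 0.510 0.860
outer loop
vertex 2.669 3.063 -1.906
vertex 4.746 2.87 -1.838
vertex 3.989 3.828 -2.389
endloop
endfacet
facet normal -0.825 -0.478 0.302
outer loop
vertex 3.427 2.105 -1.354
vertex 2.669 3.063 -1.906
vertex 3.411 1.692 -2.051
endloop
endfacet
facet normal 0.019 0.511 0.860
outer loop
vertex 3.427 2.105 -1.354
vertex 4.746 2.87 -1.838
vertex 2.669 3.063 -1.906
endloop
endfacet
facet normal 0.825 0.478 -0.302
outer loop
vertex 3.989 3.828 -2.389
vertex 4.746 2.87 -1.838
vertex 3.973 3.415 -3.086
endloop
endfacet
facet normal -0.019 -0.510 -0.860
outer loop
vertex 4.731 2.457 -2.534
vertex 3.411 1.692 -2.051
vertex 3.973 3.415 -3.086
endloop
endfacet
facet normal 0.825 0.479 -0.302
outer loop
vertex 3.973 3.415 -3.086
vertex 4.746 2.87 -1.838
vertex 4.731 2.457 -2.534
endloop
endfacet
facet normal 0.565 -0.715 0.411
outer loop
vertex 4.731 2.457 -2.534
vertex 3.427 2.105 -1.354
vertex 3.411 1.692 -2.051
endloop
endfacet
facet normal 0.566 -0.715 0.412
outer loop
vertex 4.746 2.87 -1.838
vertex 3.427 2.105 -1.354
vertex 4.731 2.457 -2.534
endloop
endfacet
facet normal -0.413 0.518 -0.749
outer loop
vertex 0.938 4.974 1.066
vertex 1.903 5.209 0.696
vertex 0.909 3.321 -0.06
endloop
endfacet
facet normal -0.910 -0.222 0.349
outer loop
vertex 1.397 2.711 0.824
vertex 0.938 4.974 1.066
vertex 0.909 3.321 -0.06
endloop
endfacet
facet normal -0.413 0.518 -0.749
outer loop
vertex 0.909 3.321 -0.06
vertex 1.903 5.209 0.696
vertex 1.874 3.556 -0.43
endloop
endfacet
facet normal -0.014 -0.827 -0.563
outer loop
vertex 1.874 3.556 -0.43
vertex 1.397 2.711 0.824
vertex 0.909 3.321 -0.06
endloop
endfacet
facet normal 0.014 0.827 0.563
outer loop
vertex 0.938 4.974 1.066
vertex 2.391 4.599 1.58
vertex 1.903 5.209 0.696
endloop
endfacet
facet normal -0.910 -0.222 0.349
outer loop
vertex 1.426 4.364 1.95
vertex 0.938 4.974 1.066
vertex 1.397 2.711 0.824
endloop
endfacet
facet normal 0.014 0.827 0.563
outer loop
vertex 1.426 4.364 1.95
vertex 2.391 4.599 1.58
vertex 0.938 4.974 1.066
endloop
endfacet
facet normal 0.910 0.222 -0.349
outer loop
vertex 1.903 5.209 0.696
vertex 2.391 4.599 1.58
vertex 1.874 3.556 -0.43
endloop
endfacet
facet normal -0.014 -0.827 -0.563
outer loop
vertex 2.362 2.946 0.454
vertex 1.397 2.711 0.824
vertex 1.874 3.556 -0.43
endloop
endfacet
facet normal 0.910 0.222 -0.349
outer loop
vertex 1.874 3.556 -0.43
vertex 2.391 4.599 1.58
vertex 2.362 2.946 0.454
endloop
endfacet
facet normal 0.413 -0.518 0.749
outer loop
vertex 2.362 2.946 0.454
vertex 1.426 4.364 1.95
vertex 1.397 2.711 0.824
endloop
endfacet
facet normal 0.413 -0.518 0.749
outer loop
vertex 2.391 4.599 1.58
vertex 1.426 4.364 1.95
vertex 2.362 2.946 0.454
endloop
endfacet

endsolid


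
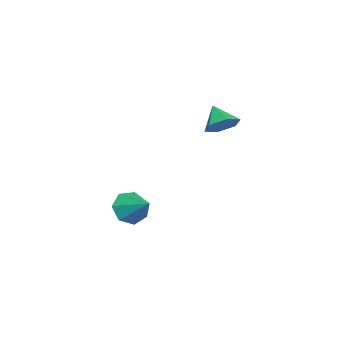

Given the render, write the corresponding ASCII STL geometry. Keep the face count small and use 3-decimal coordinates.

solid 
facet normal -0.587 -0.632 -0.506
outer loop
vertex 2.239 -4.074 -3.972
vertex 1.76 -4.353 -3.068
vertex 1.502 -3.575 -3.741
endloop
endfacet
facet normal 0.376 0.784 -0.494
outer loop
vertex 2.239 -4.074 -3.972
vertex 1.502 -3.575 -3.741
vertex 2.82 -3.207 -2.152
endloop
endfacet
facet normal -0.586 -0.633 -0.507
outer loop
vertex 1.502 -3.575 -3.741
vertex 1.76 -4.353 -3.068
vertex 0.958 -3.662 -3.004
endloop
endfacet
facet normal -0.217 0.975 -0.045
outer loop
vertex 1.502 -3.575 -3.741
vertex 0.958 -3.662 -3.004
vertex 2.82 -3.207 -2.152
endloop
endfacet
facet normal -0.586 -0.633 -0.506
outer loop
vertex 0.958 -3.662 -3.004
vertex 1.76 -4.353 -3.068
vertex 1.019 -4.269 -2.315
endloop
endfacet
facet normal -0.441 0.654 0.615
outer loop
vertex 0.958 -3.662 -3.004
vertex 1.019 -4.269 -2.315
vertex 2.82 -3.207 -2.152
endloop
endfacet
facet normal -0.586 -0.632 -0.506
outer loop
vertex 1.019 -4.269 -2.315
vertex 1.76 -4.353 -3.068
vertex 1.637 -4.939 -2.194
endloop
endfacet
facet normal -0.126 0.062 0.990
outer loop
vertex 1.019 -4.269 -2.315
vertex 1.637 -4.939 -2.194
vertex 2.82 -3.207 -2.152
endloop
endfacet
facet normal -0.586 -0.633 -0.507
outer loop
vertex 1.637 -4.939 -2.194
vertex 1.76 -4.353 -3.068
vertex 2.348 -5.167 -2.731
endloop
endfacet
facet normal 0.489 -0.353 0.797
outer loop
vertex 1.637 -4.939 -2.194
vertex 2.348 -5.167 -2.731
vertex 2.82 -3.207 -2.152
endloop
endfacet
facet normal -0.586 -0.633 -0.506
outer loop
vertex 2.348 -5.167 -2.731
vertex 1.76 -4.353 -3.068
vertex 2.616 -4.782 -3.522
endloop
endfacet
facet normal 0.942 -0.281 0.183
outer loop
vertex 2.348 -5.167 -2.731
vertex 2.616 -4.782 -3.522
vertex 2.82 -3.207 -2.152
endloop
endfacet
facet normal -0.586 -0.633 -0.506
outer loop
vertex 2.616 -4.782 -3.522
vertex 1.76 -4.353 -3.068
vertex 2.239 -4.074 -3.972
endloop
endfacet
facet normal 0.892 0.226 -0.392
outer loop
vertex 2.616 -4.782 -3.522
vertex 2.239 -4.074 -3.972
vertex 2.82 -3.207 -2.152
endloop
endfacet
facet normal 0.592 0.426 -0.684
outer loop
vertex 3.191 -0.242 3.518
vertex 2.471 0.287 3.225
vertex 3.036 0.599 3.908
endloop
endfacet
facet normal 0.382 -0.330 0.863
outer loop
vertex 3.191 -0.242 3.518
vertex 3.036 0.599 3.908
vertex 1.649 -0.307 4.175
endloop
endfacet
facet normal 0.592 0.426 -0.684
outer loop
vertex 3.036 0.599 3.908
vertex 2.471 0.287 3.225
vertex 2.316 1.128 3.615
endloop
endfacet
facet normal -0.082 0.395 0.915
outer loop
vertex 3.036 0.599 3.908
vertex 2.316 1.128 3.615
vertex 1.649 -0.307 4.175
endloop
endfacet
facet normal 0.591 0.426 -0.685
outer loop
vertex 2.316 1.128 3.615
vertex 2.471 0.287 3.225
vertex 1.751 0.815 2.932
endloop
endfacet
facet normal -0.763 0.510 0.398
outer loop
vertex 2.316 1.128 3.615
vertex 1.751 0.815 2.932
vertex 1.649 -0.307 4.175
endloop
endfacet
facet normal 0.591 0.427 -0.684
outer loop
vertex 1.751 0.815 2.932
vertex 2.471 0.287 3.225
vertex 1.906 -0.026 2.541
endloop
endfacet
facet normal -0.980 -0.101 -0.171
outer loop
vertex 1.751 0.815 2.932
vertex 1.906 -0.026 2.541
vertex 1.649 -0.307 4.175
endloop
endfacet
facet normal 0.591 0.427 -0.684
outer loop
vertex 1.906 -0.026 2.541
vertex 2.471 0.287 3.225
vertex 2.626 -0.554 2.834
endloop
endfacet
facet normal -0.516 -0.827 -0.223
outer loop
vertex 1.906 -0.026 2.541
vertex 2.626 -0.554 2.834
vertex 1.649 -0.307 4.175
endloop
endfacet
facet normal 0.592 0.427 -0.684
outer loop
vertex 2.626 -0.554 2.834
vertex 2.471 0.287 3.225
vertex 3.191 -0.242 3.518
endloop
endfacet
facet normal 0.165 -0.942 0.293
outer loop
vertex 2.626 -0.554 2.834
vertex 3.191 -0.242 3.518
vertex 1.649 -0.307 4.175
endloop
endfacet

endsolid


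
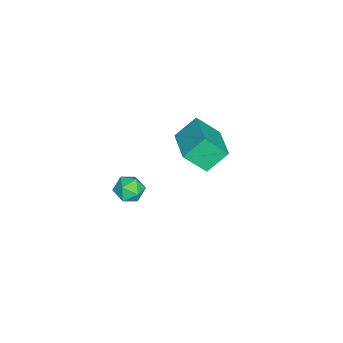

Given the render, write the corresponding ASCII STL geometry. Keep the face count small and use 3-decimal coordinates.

solid 
facet normal -0.818 -0.517 0.254
outer loop
vertex 1.495 2.05 2.545
vertex 1.761 1.424 2.126
vertex 1.953 1.499 2.898
endloop
endfacet
facet normal -0.646 -0.048 0.762
outer loop
vertex 1.495 2.05 2.545
vertex 1.953 1.499 2.898
vertex 2.073 2.274 3.049
endloop
endfacet
facet normal -0.644 0.603 0.471
outer loop
vertex 1.495 2.05 2.545
vertex 2.073 2.274 3.049
vertex 1.956 2.679 2.37
endloop
endfacet
facet normal -0.815 0.537 -0.218
outer loop
vertex 1.495 2.05 2.545
vertex 1.956 2.679 2.37
vertex 1.763 2.154 1.799
endloop
endfacet
facet normal -0.923 -0.156 -0.353
outer loop
vertex 1.495 2.05 2.545
vertex 1.763 2.154 1.799
vertex 1.761 1.424 2.126
endloop
endfacet
facet normal 0.018 -0.194 0.981
outer loop
vertex 2.073 2.274 3.049
vertex 1.953 1.499 2.898
vertex 2.697 1.786 2.941
endloop
endfacet
facet normal -0.261 -0.953 0.157
outer loop
vertex 1.953 1.499 2.898
vertex 1.761 1.424 2.126
vertex 2.504 1.261 2.37
endloop
endfacet
facet normal -0.430 -0.368 -0.824
outer loop
vertex 1.761 1.424 2.126
vertex 1.763 2.154 1.799
vertex 2.387 1.666 1.691
endloop
endfacet
facet normal -0.256 0.753 -0.606
outer loop
vertex 1.763 2.154 1.799
vertex 1.956 2.679 2.37
vertex 2.507 2.441 1.842
endloop
endfacet
facet normal 0.021 0.860 0.509
outer loop
vertex 1.956 2.679 2.37
vertex 2.073 2.274 3.049
vertex 2.699 2.516 2.614
endloop
endfacet
facet normal 0.815 -0.537 0.218
outer loop
vertex 2.965 1.89 2.195
vertex 2.697 1.786 2.941
vertex 2.504 1.261 2.37
endloop
endfacet
facet normal 0.644 -0.603 -0.471
outer loop
vertex 2.965 1.89 2.195
vertex 2.504 1.261 2.37
vertex 2.387 1.666 1.691
endloop
endfacet
facet normal 0.646 0.048 -0.762
outer loop
vertex 2.965 1.89 2.195
vertex 2.387 1.666 1.691
vertex 2.507 2.441 1.842
endloop
endfacet
facet normal 0.818 0.517 -0.254
outer loop
vertex 2.965 1.89 2.195
vertex 2.507 2.441 1.842
vertex 2.699 2.516 2.614
endloop
endfacet
facet normal 0.923 0.156 0.353
outer loop
vertex 2.965 1.89 2.195
vertex 2.699 2.516 2.614
vertex 2.697 1.786 2.941
endloop
endfacet
facet normal 0.256 -0.753 0.606
outer loop
vertex 2.504 1.261 2.37
vertex 2.697 1.786 2.941
vertex 1.953 1.499 2.898
endloop
endfacet
facet normal -0.021 -0.860 -0.509
outer loop
vertex 2.387 1.666 1.691
vertex 2.504 1.261 2.37
vertex 1.761 1.424 2.126
endloop
endfacet
facet normal -0.018 0.194 -0.981
outer loop
vertex 2.507 2.441 1.842
vertex 2.387 1.666 1.691
vertex 1.763 2.154 1.799
endloop
endfacet
facet normal 0.261 0.953 -0.157
outer loop
vertex 2.699 2.516 2.614
vertex 2.507 2.441 1.842
vertex 1.956 2.679 2.37
endloop
endfacet
facet normal 0.430 0.368 0.824
outer loop
vertex 2.697 1.786 2.941
vertex 2.699 2.516 2.614
vertex 2.073 2.274 3.049
endloop
endfacet
facet normal -0.880 -0.427 -0.208
outer loop
vertex -3.94 2.438 0.218
vertex -4.618 3.338 1.238
vertex -4.209 3.565 -0.956
endloop
endfacet
facet normal 0.447 -0.592 -0.671
outer loop
vertex -2.362 4.462 -0.518
vertex -3.94 2.438 0.218
vertex -4.209 3.565 -0.956
endloop
endfacet
facet normal -0.880 -0.428 -0.208
outer loop
vertex -4.209 3.565 -0.956
vertex -4.618 3.338 1.238
vertex -4.888 4.465 0.064
endloop
endfacet
facet normal -0.163 0.683 -0.712
outer loop
vertex -4.888 4.465 0.064
vertex -2.362 4.462 -0.518
vertex -4.209 3.565 -0.956
endloop
endfacet
facet normal 0.163 -0.683 0.712
outer loop
vertex -3.94 2.438 0.218
vertex -2.771 4.235 1.676
vertex -4.618 3.338 1.238
endloop
endfacet
facet normal 0.446 -0.592 -0.671
outer loop
vertex -2.092 3.335 0.656
vertex -3.94 2.438 0.218
vertex -2.362 4.462 -0.518
endloop
endfacet
facet normal 0.163 -0.683 0.712
outer loop
vertex -2.092 3.335 0.656
vertex -2.771 4.235 1.676
vertex -3.94 2.438 0.218
endloop
endfacet
facet normal -0.447 0.592 0.671
outer loop
vertex -4.618 3.338 1.238
vertex -2.771 4.235 1.676
vertex -4.888 4.465 0.064
endloop
endfacet
facet normal -0.163 0.683 -0.712
outer loop
vertex -3.04 5.362 0.502
vertex -2.362 4.462 -0.518
vertex -4.888 4.465 0.064
endloop
endfacet
facet normal -0.446 0.592 0.671
outer loop
vertex -4.888 4.465 0.064
vertex -2.771 4.235 1.676
vertex -3.04 5.362 0.502
endloop
endfacet
facet normal 0.880 0.427 0.208
outer loop
vertex -3.04 5.362 0.502
vertex -2.092 3.335 0.656
vertex -2.362 4.462 -0.518
endloop
endfacet
facet normal 0.880 0.427 0.209
outer loop
vertex -2.771 4.235 1.676
vertex -2.092 3.335 0.656
vertex -3.04 5.362 0.502
endloop
endfacet

endsolid


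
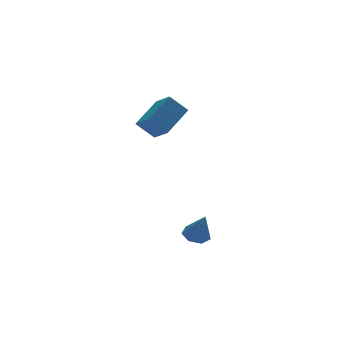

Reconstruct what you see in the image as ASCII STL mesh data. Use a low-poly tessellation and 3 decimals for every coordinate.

solid 
facet normal -0.066 0.459 -0.886
outer loop
vertex -1.62 -1.049 -3.621
vertex -2.357 -1.188 -3.638
vertex -2.0 -0.592 -3.356
endloop
endfacet
facet normal 0.777 0.338 0.531
outer loop
vertex -1.62 -1.049 -3.621
vertex -2.0 -0.592 -3.356
vertex -2.243 -1.972 -2.122
endloop
endfacet
facet normal -0.067 0.459 -0.886
outer loop
vertex -2.0 -0.592 -3.356
vertex -2.357 -1.188 -3.638
vertex -2.649 -0.584 -3.303
endloop
endfacet
facet normal 0.069 0.658 0.750
outer loop
vertex -2.0 -0.592 -3.356
vertex -2.649 -0.584 -3.303
vertex -2.243 -1.972 -2.122
endloop
endfacet
facet normal -0.067 0.459 -0.886
outer loop
vertex -2.649 -0.584 -3.303
vertex -2.357 -1.188 -3.638
vertex -3.078 -1.031 -3.502
endloop
endfacet
facet normal -0.672 0.356 0.649
outer loop
vertex -2.649 -0.584 -3.303
vertex -3.078 -1.031 -3.502
vertex -2.243 -1.972 -2.122
endloop
endfacet
facet normal -0.068 0.458 -0.886
outer loop
vertex -3.078 -1.031 -3.502
vertex -2.357 -1.188 -3.638
vertex -2.964 -1.597 -3.803
endloop
endfacet
facet normal -0.889 -0.341 0.305
outer loop
vertex -3.078 -1.031 -3.502
vertex -2.964 -1.597 -3.803
vertex -2.243 -1.972 -2.122
endloop
endfacet
facet normal -0.068 0.458 -0.886
outer loop
vertex -2.964 -1.597 -3.803
vertex -2.357 -1.188 -3.638
vertex -2.393 -1.855 -3.98
endloop
endfacet
facet normal -0.418 -0.908 -0.023
outer loop
vertex -2.964 -1.597 -3.803
vertex -2.393 -1.855 -3.98
vertex -2.243 -1.972 -2.122
endloop
endfacet
facet normal -0.067 0.458 -0.886
outer loop
vertex -2.393 -1.855 -3.98
vertex -2.357 -1.188 -3.638
vertex -1.795 -1.611 -3.899
endloop
endfacet
facet normal 0.387 -0.918 -0.089
outer loop
vertex -2.393 -1.855 -3.98
vertex -1.795 -1.611 -3.899
vertex -2.243 -1.972 -2.122
endloop
endfacet
facet normal -0.066 0.459 -0.886
outer loop
vertex -1.795 -1.611 -3.899
vertex -2.357 -1.188 -3.638
vertex -1.62 -1.049 -3.621
endloop
endfacet
facet normal 0.918 -0.364 0.158
outer loop
vertex -1.795 -1.611 -3.899
vertex -1.62 -1.049 -3.621
vertex -2.243 -1.972 -2.122
endloop
endfacet
facet normal -0.648 0.292 0.704
outer loop
vertex -2.036 2.78 4.307
vertex -2.251 3.92 3.637
vertex -3.563 1.885 3.273
endloop
endfacet
facet normal 0.160 -0.851 0.500
outer loop
vertex -2.709 1.5 2.343
vertex -2.036 2.78 4.307
vertex -3.563 1.885 3.273
endloop
endfacet
facet normal -0.648 0.292 0.704
outer loop
vertex -3.563 1.885 3.273
vertex -2.251 3.92 3.637
vertex -3.778 3.025 2.603
endloop
endfacet
facet normal -0.745 -0.437 -0.504
outer loop
vertex -3.778 3.025 2.603
vertex -2.709 1.5 2.343
vertex -3.563 1.885 3.273
endloop
endfacet
facet normal 0.745 0.437 0.504
outer loop
vertex -2.036 2.78 4.307
vertex -1.397 3.535 2.707
vertex -2.251 3.92 3.637
endloop
endfacet
facet normal 0.160 -0.851 0.500
outer loop
vertex -1.182 2.395 3.377
vertex -2.036 2.78 4.307
vertex -2.709 1.5 2.343
endloop
endfacet
facet normal 0.745 0.437 0.504
outer loop
vertex -1.182 2.395 3.377
vertex -1.397 3.535 2.707
vertex -2.036 2.78 4.307
endloop
endfacet
facet normal -0.160 0.851 -0.500
outer loop
vertex -2.251 3.92 3.637
vertex -1.397 3.535 2.707
vertex -3.778 3.025 2.603
endloop
endfacet
facet normal -0.745 -0.437 -0.504
outer loop
vertex -2.924 2.64 1.673
vertex -2.709 1.5 2.343
vertex -3.778 3.025 2.603
endloop
endfacet
facet normal -0.160 0.851 -0.500
outer loop
vertex -3.778 3.025 2.603
vertex -1.397 3.535 2.707
vertex -2.924 2.64 1.673
endloop
endfacet
facet normal 0.648 -0.292 -0.704
outer loop
vertex -2.924 2.64 1.673
vertex -1.182 2.395 3.377
vertex -2.709 1.5 2.343
endloop
endfacet
facet normal 0.648 -0.292 -0.704
outer loop
vertex -1.397 3.535 2.707
vertex -1.182 2.395 3.377
vertex -2.924 2.64 1.673
endloop
endfacet

endsolid


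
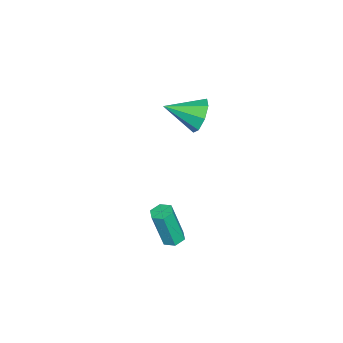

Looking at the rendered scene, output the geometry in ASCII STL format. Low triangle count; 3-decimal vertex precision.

solid 
facet normal -0.082 0.244 -0.966
outer loop
vertex 2.607 2.446 -0.985
vertex 2.164 2.768 -0.866
vertex 2.68 2.986 -0.855
endloop
endfacet
facet normal 0.988 -0.106 -0.113
outer loop
vertex 2.607 2.446 -0.985
vertex 2.68 2.986 -0.855
vertex 2.778 1.95 0.986
endloop
endfacet
facet normal 0.988 -0.106 -0.113
outer loop
vertex 2.778 1.95 0.986
vertex 2.68 2.986 -0.855
vertex 2.851 2.49 1.116
endloop
endfacet
facet normal 0.085 -0.244 0.966
outer loop
vertex 2.778 1.95 0.986
vertex 2.851 2.49 1.116
vertex 2.336 2.272 1.106
endloop
endfacet
facet normal -0.082 0.244 -0.966
outer loop
vertex 2.68 2.986 -0.855
vertex 2.164 2.768 -0.866
vertex 2.238 3.308 -0.736
endloop
endfacet
facet normal 0.608 0.781 0.144
outer loop
vertex 2.68 2.986 -0.855
vertex 2.238 3.308 -0.736
vertex 2.851 2.49 1.116
endloop
endfacet
facet normal 0.608 0.781 0.144
outer loop
vertex 2.851 2.49 1.116
vertex 2.238 3.308 -0.736
vertex 2.409 2.812 1.235
endloop
endfacet
facet normal 0.084 -0.242 0.967
outer loop
vertex 2.851 2.49 1.116
vertex 2.409 2.812 1.235
vertex 2.336 2.272 1.106
endloop
endfacet
facet normal -0.084 0.244 -0.966
outer loop
vertex 2.238 3.308 -0.736
vertex 2.164 2.768 -0.866
vertex 1.722 3.09 -0.746
endloop
endfacet
facet normal -0.380 0.889 0.257
outer loop
vertex 2.238 3.308 -0.736
vertex 1.722 3.09 -0.746
vertex 2.409 2.812 1.235
endloop
endfacet
facet normal -0.380 0.889 0.257
outer loop
vertex 2.409 2.812 1.235
vertex 1.722 3.09 -0.746
vertex 1.893 2.594 1.225
endloop
endfacet
facet normal 0.084 -0.242 0.967
outer loop
vertex 2.409 2.812 1.235
vertex 1.893 2.594 1.225
vertex 2.336 2.272 1.106
endloop
endfacet
facet normal -0.085 0.244 -0.966
outer loop
vertex 1.722 3.09 -0.746
vertex 2.164 2.768 -0.866
vertex 1.649 2.55 -0.876
endloop
endfacet
facet normal -0.988 0.106 0.113
outer loop
vertex 1.722 3.09 -0.746
vertex 1.649 2.55 -0.876
vertex 1.893 2.594 1.225
endloop
endfacet
facet normal -0.988 0.106 0.113
outer loop
vertex 1.893 2.594 1.225
vertex 1.649 2.55 -0.876
vertex 1.82 2.054 1.095
endloop
endfacet
facet normal 0.082 -0.244 0.966
outer loop
vertex 1.893 2.594 1.225
vertex 1.82 2.054 1.095
vertex 2.336 2.272 1.106
endloop
endfacet
facet normal -0.084 0.242 -0.967
outer loop
vertex 1.649 2.55 -0.876
vertex 2.164 2.768 -0.866
vertex 2.091 2.228 -0.995
endloop
endfacet
facet normal -0.608 -0.781 -0.144
outer loop
vertex 1.649 2.55 -0.876
vertex 2.091 2.228 -0.995
vertex 1.82 2.054 1.095
endloop
endfacet
facet normal -0.608 -0.781 -0.144
outer loop
vertex 1.82 2.054 1.095
vertex 2.091 2.228 -0.995
vertex 2.262 1.732 0.976
endloop
endfacet
facet normal 0.082 -0.244 0.966
outer loop
vertex 1.82 2.054 1.095
vertex 2.262 1.732 0.976
vertex 2.336 2.272 1.106
endloop
endfacet
facet normal -0.084 0.242 -0.967
outer loop
vertex 2.091 2.228 -0.995
vertex 2.164 2.768 -0.866
vertex 2.607 2.446 -0.985
endloop
endfacet
facet normal 0.380 -0.889 -0.257
outer loop
vertex 2.091 2.228 -0.995
vertex 2.607 2.446 -0.985
vertex 2.262 1.732 0.976
endloop
endfacet
facet normal 0.380 -0.889 -0.257
outer loop
vertex 2.262 1.732 0.976
vertex 2.607 2.446 -0.985
vertex 2.778 1.95 0.986
endloop
endfacet
facet normal 0.084 -0.244 0.966
outer loop
vertex 2.262 1.732 0.976
vertex 2.778 1.95 0.986
vertex 2.336 2.272 1.106
endloop
endfacet
facet normal -0.242 0.894 -0.376
outer loop
vertex -3.181 2.276 1.887
vertex -3.772 2.443 2.664
vertex -2.819 2.615 2.46
endloop
endfacet
facet normal 0.864 -0.396 -0.312
outer loop
vertex -3.181 2.276 1.887
vertex -2.819 2.615 2.46
vertex -3.328 0.797 3.356
endloop
endfacet
facet normal -0.242 0.894 -0.376
outer loop
vertex -2.819 2.615 2.46
vertex -3.772 2.443 2.664
vertex -3.016 2.853 3.152
endloop
endfacet
facet normal 0.945 -0.113 0.308
outer loop
vertex -2.819 2.615 2.46
vertex -3.016 2.853 3.152
vertex -3.328 0.797 3.356
endloop
endfacet
facet normal -0.242 0.894 -0.377
outer loop
vertex -3.016 2.853 3.152
vertex -3.772 2.443 2.664
vertex -3.656 2.851 3.558
endloop
endfacet
facet normal 0.536 0.002 0.844
outer loop
vertex -3.016 2.853 3.152
vertex -3.656 2.851 3.558
vertex -3.328 0.797 3.356
endloop
endfacet
facet normal -0.242 0.894 -0.377
outer loop
vertex -3.656 2.851 3.558
vertex -3.772 2.443 2.664
vertex -4.364 2.61 3.44
endloop
endfacet
facet normal -0.124 -0.117 0.985
outer loop
vertex -3.656 2.851 3.558
vertex -4.364 2.61 3.44
vertex -3.328 0.797 3.356
endloop
endfacet
facet normal -0.241 0.894 -0.377
outer loop
vertex -4.364 2.61 3.44
vertex -3.772 2.443 2.664
vertex -4.726 2.271 2.867
endloop
endfacet
facet normal -0.649 -0.401 0.647
outer loop
vertex -4.364 2.61 3.44
vertex -4.726 2.271 2.867
vertex -3.328 0.797 3.356
endloop
endfacet
facet normal -0.242 0.894 -0.378
outer loop
vertex -4.726 2.271 2.867
vertex -3.772 2.443 2.664
vertex -4.529 2.032 2.175
endloop
endfacet
facet normal -0.730 -0.683 0.028
outer loop
vertex -4.726 2.271 2.867
vertex -4.529 2.032 2.175
vertex -3.328 0.797 3.356
endloop
endfacet
facet normal -0.242 0.894 -0.377
outer loop
vertex -4.529 2.032 2.175
vertex -3.772 2.443 2.664
vertex -3.889 2.034 1.769
endloop
endfacet
facet normal -0.321 -0.799 -0.509
outer loop
vertex -4.529 2.032 2.175
vertex -3.889 2.034 1.769
vertex -3.328 0.797 3.356
endloop
endfacet
facet normal -0.243 0.894 -0.377
outer loop
vertex -3.889 2.034 1.769
vertex -3.772 2.443 2.664
vertex -3.181 2.276 1.887
endloop
endfacet
facet normal 0.341 -0.679 -0.650
outer loop
vertex -3.889 2.034 1.769
vertex -3.181 2.276 1.887
vertex -3.328 0.797 3.356
endloop
endfacet

endsolid


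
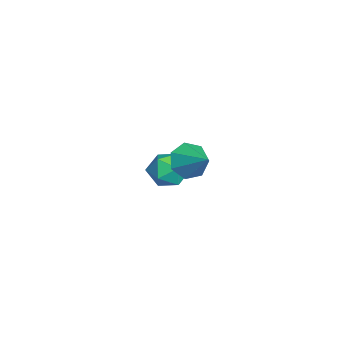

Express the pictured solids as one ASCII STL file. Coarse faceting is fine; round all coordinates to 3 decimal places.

solid 
facet normal -0.712 -0.490 -0.503
outer loop
vertex 2.987 -2.215 1.664
vertex 2.308 -1.358 1.79
vertex 3.02 -1.555 0.974
endloop
endfacet
facet normal 0.956 -0.234 -0.178
outer loop
vertex 2.987 -2.215 1.664
vertex 3.02 -1.555 0.974
vertex 3.612 -0.462 2.71
endloop
endfacet
facet normal -0.712 -0.490 -0.503
outer loop
vertex 3.02 -1.555 0.974
vertex 2.308 -1.358 1.79
vertex 2.517 -0.747 0.899
endloop
endfacet
facet normal 0.747 0.417 -0.517
outer loop
vertex 3.02 -1.555 0.974
vertex 2.517 -0.747 0.899
vertex 3.612 -0.462 2.71
endloop
endfacet
facet normal -0.712 -0.490 -0.503
outer loop
vertex 2.517 -0.747 0.899
vertex 2.308 -1.358 1.79
vertex 1.857 -0.399 1.495
endloop
endfacet
facet normal 0.232 0.930 -0.286
outer loop
vertex 2.517 -0.747 0.899
vertex 1.857 -0.399 1.495
vertex 3.612 -0.462 2.71
endloop
endfacet
facet normal -0.712 -0.490 -0.503
outer loop
vertex 1.857 -0.399 1.495
vertex 2.308 -1.358 1.79
vertex 1.537 -0.773 2.312
endloop
endfacet
facet normal -0.203 0.918 0.341
outer loop
vertex 1.857 -0.399 1.495
vertex 1.537 -0.773 2.312
vertex 3.612 -0.462 2.71
endloop
endfacet
facet normal -0.712 -0.490 -0.503
outer loop
vertex 1.537 -0.773 2.312
vertex 2.308 -1.358 1.79
vertex 1.798 -1.588 2.737
endloop
endfacet
facet normal -0.230 0.391 0.891
outer loop
vertex 1.537 -0.773 2.312
vertex 1.798 -1.588 2.737
vertex 3.612 -0.462 2.71
endloop
endfacet
facet normal -0.712 -0.490 -0.503
outer loop
vertex 1.798 -1.588 2.737
vertex 2.308 -1.358 1.79
vertex 2.443 -2.229 2.448
endloop
endfacet
facet normal 0.173 -0.255 0.951
outer loop
vertex 1.798 -1.588 2.737
vertex 2.443 -2.229 2.448
vertex 3.612 -0.462 2.71
endloop
endfacet
facet normal -0.712 -0.490 -0.503
outer loop
vertex 2.443 -2.229 2.448
vertex 2.308 -1.358 1.79
vertex 2.987 -2.215 1.664
endloop
endfacet
facet normal 0.699 -0.533 0.476
outer loop
vertex 2.443 -2.229 2.448
vertex 2.987 -2.215 1.664
vertex 3.612 -0.462 2.71
endloop
endfacet
facet normal -0.507 0.787 0.352
outer loop
vertex -4.672 -1.878 -2.729
vertex -3.97 -1.877 -1.719
vertex -3.633 -1.22 -2.703
endloop
endfacet
facet normal -0.492 0.791 -0.362
outer loop
vertex -4.672 -1.878 -2.729
vertex -3.633 -1.22 -2.703
vertex -3.928 -1.864 -3.709
endloop
endfacet
facet normal -0.784 0.183 -0.593
outer loop
vertex -4.672 -1.878 -2.729
vertex -3.928 -1.864 -3.709
vertex -4.448 -2.918 -3.346
endloop
endfacet
facet normal -0.980 -0.198 -0.022
outer loop
vertex -4.672 -1.878 -2.729
vertex -4.448 -2.918 -3.346
vertex -4.474 -2.926 -2.116
endloop
endfacet
facet normal -0.808 0.176 0.562
outer loop
vertex -4.672 -1.878 -2.729
vertex -4.474 -2.926 -2.116
vertex -3.97 -1.877 -1.719
endloop
endfacet
facet normal 0.191 0.800 -0.568
outer loop
vertex -3.928 -1.864 -3.709
vertex -3.633 -1.22 -2.703
vertex -2.766 -1.854 -3.304
endloop
endfacet
facet normal 0.167 0.793 0.586
outer loop
vertex -3.633 -1.22 -2.703
vertex -3.97 -1.877 -1.719
vertex -2.792 -1.862 -2.074
endloop
endfacet
facet normal -0.321 -0.196 0.926
outer loop
vertex -3.97 -1.877 -1.719
vertex -4.474 -2.926 -2.116
vertex -3.312 -2.916 -1.711
endloop
endfacet
facet normal -0.598 -0.801 -0.018
outer loop
vertex -4.474 -2.926 -2.116
vertex -4.448 -2.918 -3.346
vertex -3.607 -3.56 -2.717
endloop
endfacet
facet normal -0.281 -0.185 -0.942
outer loop
vertex -4.448 -2.918 -3.346
vertex -3.928 -1.864 -3.709
vertex -3.27 -2.903 -3.701
endloop
endfacet
facet normal 0.980 0.198 0.022
outer loop
vertex -2.568 -2.902 -2.691
vertex -2.766 -1.854 -3.304
vertex -2.792 -1.862 -2.074
endloop
endfacet
facet normal 0.784 -0.183 0.593
outer loop
vertex -2.568 -2.902 -2.691
vertex -2.792 -1.862 -2.074
vertex -3.312 -2.916 -1.711
endloop
endfacet
facet normal 0.492 -0.791 0.362
outer loop
vertex -2.568 -2.902 -2.691
vertex -3.312 -2.916 -1.711
vertex -3.607 -3.56 -2.717
endloop
endfacet
facet normal 0.507 -0.787 -0.352
outer loop
vertex -2.568 -2.902 -2.691
vertex -3.607 -3.56 -2.717
vertex -3.27 -2.903 -3.701
endloop
endfacet
facet normal 0.808 -0.176 -0.562
outer loop
vertex -2.568 -2.902 -2.691
vertex -3.27 -2.903 -3.701
vertex -2.766 -1.854 -3.304
endloop
endfacet
facet normal 0.598 0.801 0.018
outer loop
vertex -2.792 -1.862 -2.074
vertex -2.766 -1.854 -3.304
vertex -3.633 -1.22 -2.703
endloop
endfacet
facet normal 0.281 0.185 0.942
outer loop
vertex -3.312 -2.916 -1.711
vertex -2.792 -1.862 -2.074
vertex -3.97 -1.877 -1.719
endloop
endfacet
facet normal -0.191 -0.800 0.568
outer loop
vertex -3.607 -3.56 -2.717
vertex -3.312 -2.916 -1.711
vertex -4.474 -2.926 -2.116
endloop
endfacet
facet normal -0.167 -0.793 -0.586
outer loop
vertex -3.27 -2.903 -3.701
vertex -3.607 -3.56 -2.717
vertex -4.448 -2.918 -3.346
endloop
endfacet
facet normal 0.321 0.196 -0.926
outer loop
vertex -2.766 -1.854 -3.304
vertex -3.27 -2.903 -3.701
vertex -3.928 -1.864 -3.709
endloop
endfacet

endsolid
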